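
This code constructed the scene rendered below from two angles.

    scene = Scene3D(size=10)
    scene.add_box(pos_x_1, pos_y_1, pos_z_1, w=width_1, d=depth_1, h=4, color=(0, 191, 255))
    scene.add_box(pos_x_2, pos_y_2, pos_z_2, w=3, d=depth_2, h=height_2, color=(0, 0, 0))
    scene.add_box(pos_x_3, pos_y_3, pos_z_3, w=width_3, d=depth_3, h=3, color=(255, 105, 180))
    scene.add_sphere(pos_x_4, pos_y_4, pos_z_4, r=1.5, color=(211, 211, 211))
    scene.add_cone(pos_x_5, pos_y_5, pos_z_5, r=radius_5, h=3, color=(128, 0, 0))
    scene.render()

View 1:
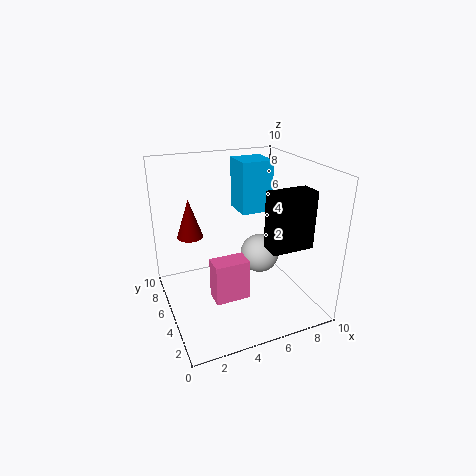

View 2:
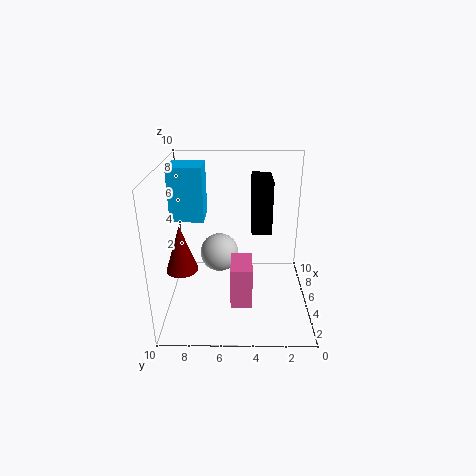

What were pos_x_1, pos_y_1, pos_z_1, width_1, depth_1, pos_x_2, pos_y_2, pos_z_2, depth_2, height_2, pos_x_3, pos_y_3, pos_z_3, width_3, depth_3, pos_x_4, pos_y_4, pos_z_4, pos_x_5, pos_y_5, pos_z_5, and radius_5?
pos_x_1 = 6.5
pos_y_1 = 7.5
pos_z_1 = 5.5
width_1 = 2.5
depth_1 = 2.5
pos_x_2 = 6.5
pos_y_2 = 2.5
pos_z_2 = 4.5
depth_2 = 1.5
height_2 = 4
pos_x_3 = 3
pos_y_3 = 4
pos_z_3 = 0.5
width_3 = 2.5
depth_3 = 1.5
pos_x_4 = 7.5
pos_y_4 = 6.5
pos_z_4 = 2.5
pos_x_5 = 2.5
pos_y_5 = 8.5
pos_z_5 = 4
radius_5 = 1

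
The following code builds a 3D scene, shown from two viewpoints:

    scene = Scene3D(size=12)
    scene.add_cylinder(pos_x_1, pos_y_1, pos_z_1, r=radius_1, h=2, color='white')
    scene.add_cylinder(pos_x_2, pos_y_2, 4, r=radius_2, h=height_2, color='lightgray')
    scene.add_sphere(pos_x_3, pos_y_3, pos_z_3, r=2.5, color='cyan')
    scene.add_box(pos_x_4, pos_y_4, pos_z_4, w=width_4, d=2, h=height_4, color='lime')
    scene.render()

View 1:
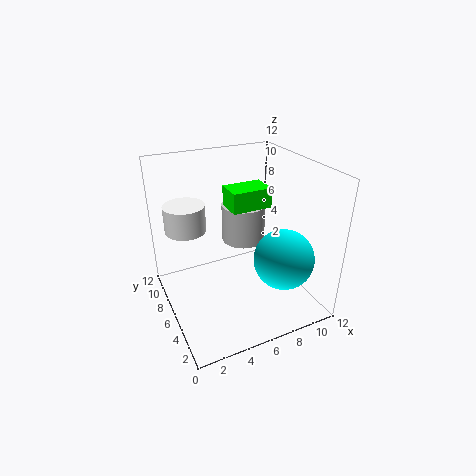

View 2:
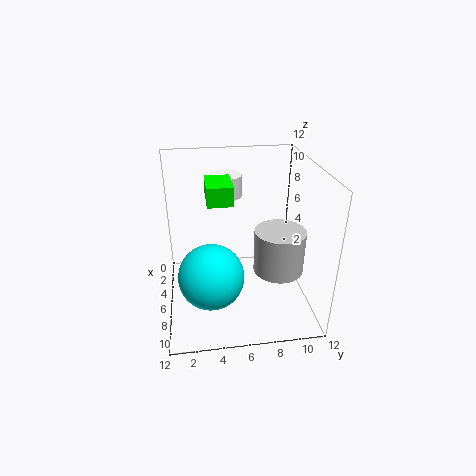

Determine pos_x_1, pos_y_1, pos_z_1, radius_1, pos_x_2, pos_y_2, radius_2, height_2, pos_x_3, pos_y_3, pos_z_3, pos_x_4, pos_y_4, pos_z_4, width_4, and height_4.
pos_x_1 = 1.5, pos_y_1 = 5.5, pos_z_1 = 8, radius_1 = 1.5, pos_x_2 = 8, pos_y_2 = 9, radius_2 = 2, height_2 = 3.5, pos_x_3 = 9, pos_y_3 = 3.5, pos_z_3 = 4.5, pos_x_4 = 4.5, pos_y_4 = 3.5, pos_z_4 = 9.5, width_4 = 3, height_4 = 1.5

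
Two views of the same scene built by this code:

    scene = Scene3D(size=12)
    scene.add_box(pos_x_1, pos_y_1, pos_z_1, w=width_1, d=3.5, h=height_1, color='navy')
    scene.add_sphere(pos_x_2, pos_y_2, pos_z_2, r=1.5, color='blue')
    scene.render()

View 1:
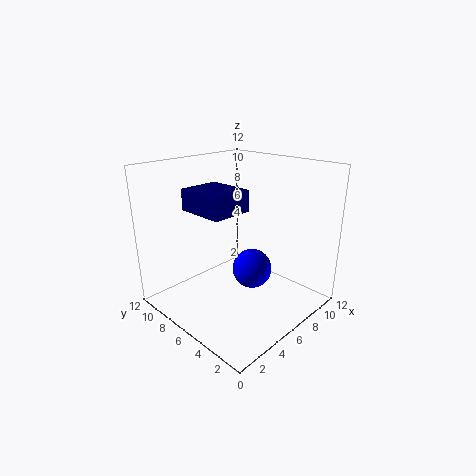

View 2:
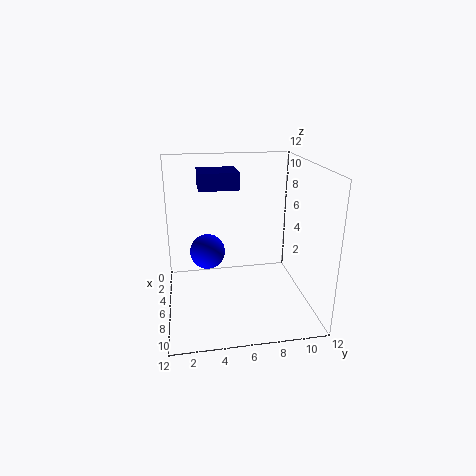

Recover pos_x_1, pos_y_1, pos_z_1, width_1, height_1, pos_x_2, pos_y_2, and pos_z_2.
pos_x_1 = 1; pos_y_1 = 3; pos_z_1 = 9.5; width_1 = 3; height_1 = 1.5; pos_x_2 = 5; pos_y_2 = 3.5; pos_z_2 = 4.5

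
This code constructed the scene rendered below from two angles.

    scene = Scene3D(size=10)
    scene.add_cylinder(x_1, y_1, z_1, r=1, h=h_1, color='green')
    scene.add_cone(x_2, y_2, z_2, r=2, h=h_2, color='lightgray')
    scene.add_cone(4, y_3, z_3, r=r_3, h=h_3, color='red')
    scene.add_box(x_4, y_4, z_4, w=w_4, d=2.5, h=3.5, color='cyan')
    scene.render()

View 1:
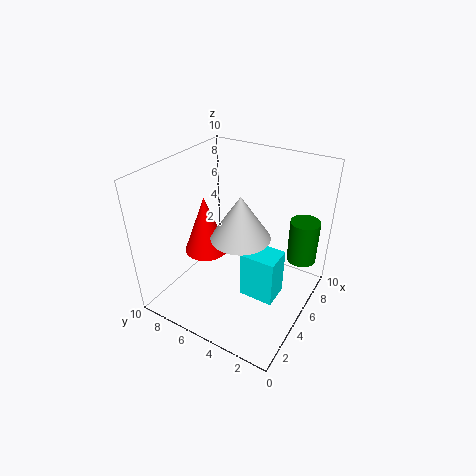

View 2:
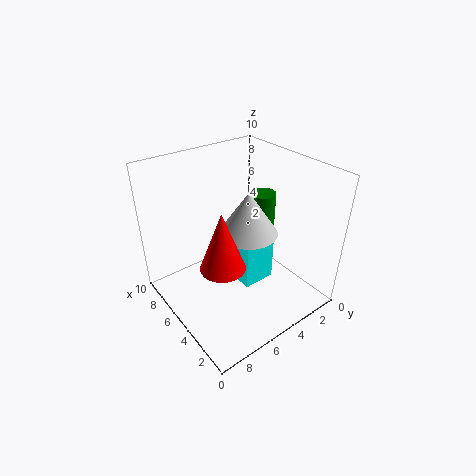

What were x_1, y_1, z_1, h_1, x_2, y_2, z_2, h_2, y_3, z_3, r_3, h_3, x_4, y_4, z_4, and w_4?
x_1 = 7, y_1 = 1, z_1 = 3.5, h_1 = 3, x_2 = 4.5, y_2 = 4.5, z_2 = 5.5, h_2 = 3, y_3 = 7, z_3 = 4, r_3 = 1.5, h_3 = 4, x_4 = 4.5, y_4 = 2, z_4 = 0.5, w_4 = 2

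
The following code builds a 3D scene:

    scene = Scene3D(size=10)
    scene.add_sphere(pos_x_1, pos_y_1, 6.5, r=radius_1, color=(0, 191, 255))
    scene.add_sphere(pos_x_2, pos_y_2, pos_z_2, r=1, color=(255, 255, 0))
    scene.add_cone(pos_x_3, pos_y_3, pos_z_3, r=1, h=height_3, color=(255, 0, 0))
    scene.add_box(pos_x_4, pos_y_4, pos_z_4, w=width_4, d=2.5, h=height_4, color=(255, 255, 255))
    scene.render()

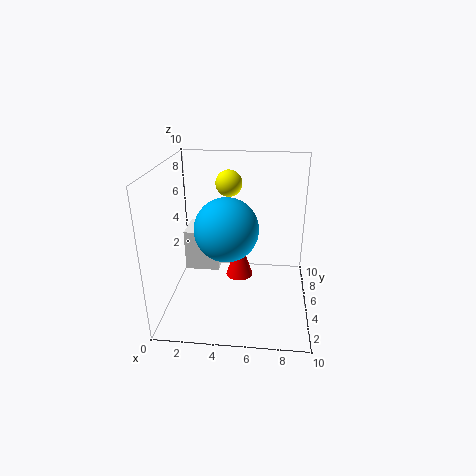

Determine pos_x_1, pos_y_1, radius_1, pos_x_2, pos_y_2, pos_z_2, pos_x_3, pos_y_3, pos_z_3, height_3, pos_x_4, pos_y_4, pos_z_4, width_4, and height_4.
pos_x_1 = 4.5
pos_y_1 = 3
radius_1 = 2
pos_x_2 = 4
pos_y_2 = 8
pos_z_2 = 8
pos_x_3 = 5
pos_y_3 = 6
pos_z_3 = 1.5
height_3 = 3
pos_x_4 = 1
pos_y_4 = 5.5
pos_z_4 = 2
width_4 = 2.5
height_4 = 3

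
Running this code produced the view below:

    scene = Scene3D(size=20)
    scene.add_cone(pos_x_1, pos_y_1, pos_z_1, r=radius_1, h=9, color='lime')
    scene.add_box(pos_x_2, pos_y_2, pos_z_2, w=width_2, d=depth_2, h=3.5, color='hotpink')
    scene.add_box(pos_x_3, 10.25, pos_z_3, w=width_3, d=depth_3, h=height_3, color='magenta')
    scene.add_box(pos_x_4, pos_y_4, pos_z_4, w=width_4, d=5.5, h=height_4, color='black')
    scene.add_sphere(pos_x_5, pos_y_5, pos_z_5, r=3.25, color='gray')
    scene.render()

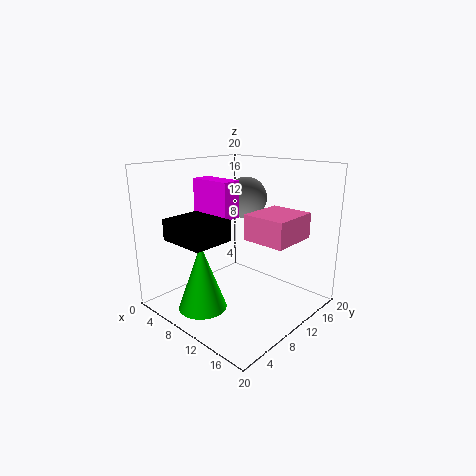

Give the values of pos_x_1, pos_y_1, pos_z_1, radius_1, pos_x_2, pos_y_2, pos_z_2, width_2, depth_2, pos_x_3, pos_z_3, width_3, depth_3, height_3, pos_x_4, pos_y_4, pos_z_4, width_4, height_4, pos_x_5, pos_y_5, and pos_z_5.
pos_x_1 = 8.75
pos_y_1 = 4.25
pos_z_1 = 1.25
radius_1 = 3.25
pos_x_2 = 11.5
pos_y_2 = 9.5
pos_z_2 = 10.25
width_2 = 6
depth_2 = 6.75
pos_x_3 = 0.5
pos_z_3 = 11.75
width_3 = 6.75
depth_3 = 3
height_3 = 5.5
pos_x_4 = 5.5
pos_y_4 = 1
pos_z_4 = 11
width_4 = 6.5
height_4 = 2.75
pos_x_5 = 5.75
pos_y_5 = 16.5
pos_z_5 = 14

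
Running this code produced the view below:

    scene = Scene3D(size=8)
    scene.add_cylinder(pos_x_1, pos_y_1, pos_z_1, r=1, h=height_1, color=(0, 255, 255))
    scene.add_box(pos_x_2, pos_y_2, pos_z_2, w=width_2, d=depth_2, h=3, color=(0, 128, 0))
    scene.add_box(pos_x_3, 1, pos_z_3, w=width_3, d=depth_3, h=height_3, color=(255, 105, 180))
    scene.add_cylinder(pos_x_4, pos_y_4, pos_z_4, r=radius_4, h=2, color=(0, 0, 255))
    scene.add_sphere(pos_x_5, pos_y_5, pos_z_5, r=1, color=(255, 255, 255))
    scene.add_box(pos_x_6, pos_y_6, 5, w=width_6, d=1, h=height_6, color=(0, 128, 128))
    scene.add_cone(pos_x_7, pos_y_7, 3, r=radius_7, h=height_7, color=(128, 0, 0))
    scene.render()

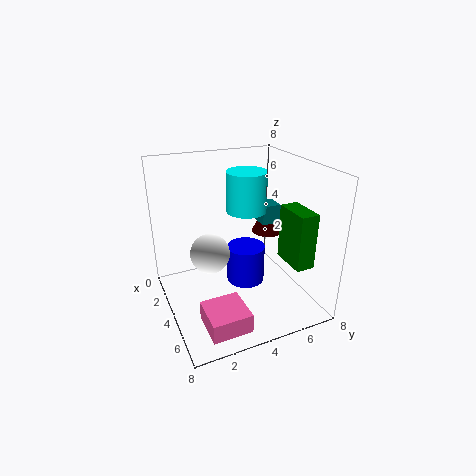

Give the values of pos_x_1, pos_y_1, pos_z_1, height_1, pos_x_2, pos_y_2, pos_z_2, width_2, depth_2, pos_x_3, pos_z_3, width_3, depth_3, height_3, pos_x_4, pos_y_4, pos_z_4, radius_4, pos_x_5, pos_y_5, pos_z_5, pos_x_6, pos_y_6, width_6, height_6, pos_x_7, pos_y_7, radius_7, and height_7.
pos_x_1 = 5, pos_y_1 = 4, pos_z_1 = 6, height_1 = 2, pos_x_2 = 5, pos_y_2 = 6, pos_z_2 = 3, width_2 = 2, depth_2 = 1, pos_x_3 = 6, pos_z_3 = 1, width_3 = 2, depth_3 = 2, height_3 = 1, pos_x_4 = 5, pos_y_4 = 4, pos_z_4 = 2, radius_4 = 1, pos_x_5 = 5, pos_y_5 = 2, pos_z_5 = 4, pos_x_6 = 4, pos_y_6 = 5, width_6 = 1, height_6 = 1, pos_x_7 = 2, pos_y_7 = 7, radius_7 = 1, height_7 = 2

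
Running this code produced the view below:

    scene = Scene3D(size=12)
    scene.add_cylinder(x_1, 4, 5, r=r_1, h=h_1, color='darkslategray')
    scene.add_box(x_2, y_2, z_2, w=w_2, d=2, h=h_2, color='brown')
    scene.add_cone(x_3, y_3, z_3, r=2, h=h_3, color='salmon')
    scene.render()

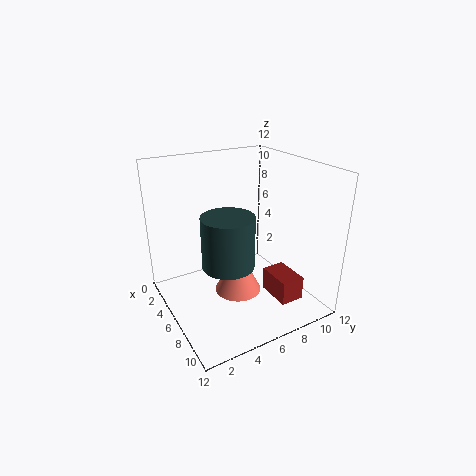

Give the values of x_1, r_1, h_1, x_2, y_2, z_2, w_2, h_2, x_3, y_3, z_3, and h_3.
x_1 = 8, r_1 = 2, h_1 = 4, x_2 = 7, y_2 = 8, z_2 = 1, w_2 = 3, h_2 = 2, x_3 = 6, y_3 = 6, z_3 = 1, h_3 = 4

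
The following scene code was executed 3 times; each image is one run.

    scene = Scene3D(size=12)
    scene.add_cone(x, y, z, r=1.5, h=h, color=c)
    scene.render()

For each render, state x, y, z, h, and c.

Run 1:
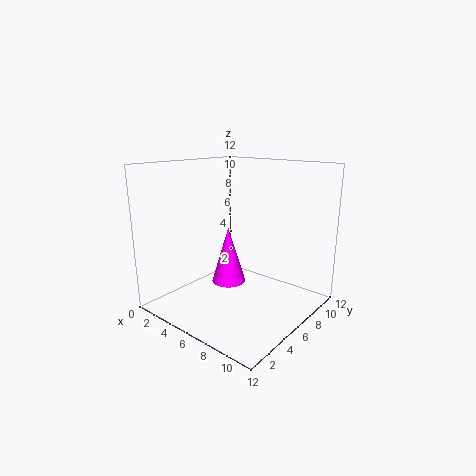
x = 4.5; y = 6.5; z = 1.5; h = 5; c = 'magenta'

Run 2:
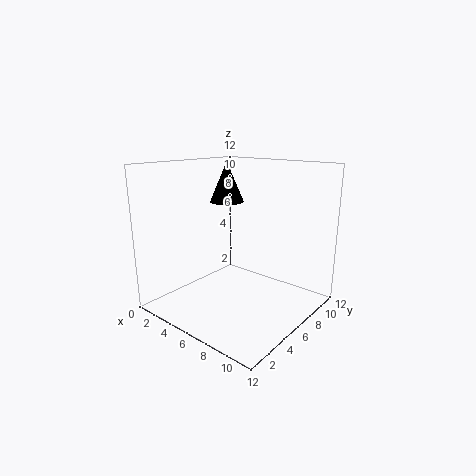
x = 3.5; y = 7.5; z = 8.5; h = 3.5; c = 'black'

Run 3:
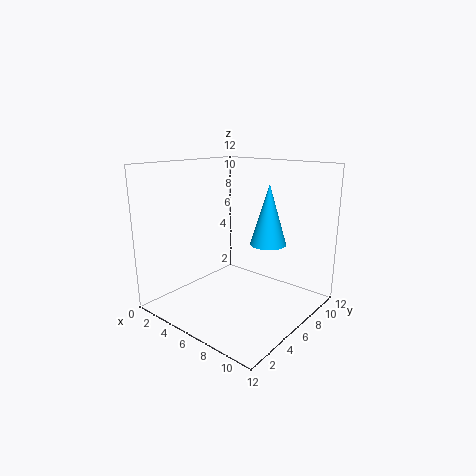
x = 8; y = 7.5; z = 5.5; h = 5; c = 'deepskyblue'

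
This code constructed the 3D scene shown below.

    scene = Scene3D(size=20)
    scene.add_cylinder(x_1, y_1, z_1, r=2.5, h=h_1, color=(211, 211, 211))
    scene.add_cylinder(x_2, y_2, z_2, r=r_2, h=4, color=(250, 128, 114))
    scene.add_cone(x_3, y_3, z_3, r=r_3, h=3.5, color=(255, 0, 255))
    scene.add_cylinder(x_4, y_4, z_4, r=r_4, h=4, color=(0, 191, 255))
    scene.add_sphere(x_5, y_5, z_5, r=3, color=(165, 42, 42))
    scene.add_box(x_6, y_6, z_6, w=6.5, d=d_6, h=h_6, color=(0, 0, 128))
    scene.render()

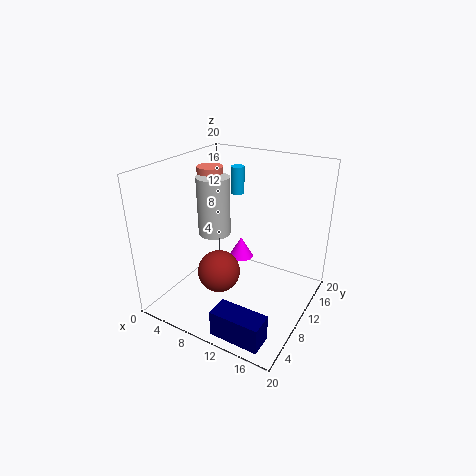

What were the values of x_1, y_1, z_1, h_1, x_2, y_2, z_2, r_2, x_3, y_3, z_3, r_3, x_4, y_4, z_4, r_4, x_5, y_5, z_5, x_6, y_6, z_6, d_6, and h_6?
x_1 = 4
y_1 = 13
z_1 = 8
h_1 = 9
x_2 = 2.5
y_2 = 14.5
z_2 = 14
r_2 = 2
x_3 = 6.5
y_3 = 17
z_3 = 2.5
r_3 = 2
x_4 = 7
y_4 = 15
z_4 = 14.5
r_4 = 1
x_5 = 8
y_5 = 8
z_5 = 5
x_6 = 11.5
y_6 = 0.5
z_6 = 1
d_6 = 3
h_6 = 3.5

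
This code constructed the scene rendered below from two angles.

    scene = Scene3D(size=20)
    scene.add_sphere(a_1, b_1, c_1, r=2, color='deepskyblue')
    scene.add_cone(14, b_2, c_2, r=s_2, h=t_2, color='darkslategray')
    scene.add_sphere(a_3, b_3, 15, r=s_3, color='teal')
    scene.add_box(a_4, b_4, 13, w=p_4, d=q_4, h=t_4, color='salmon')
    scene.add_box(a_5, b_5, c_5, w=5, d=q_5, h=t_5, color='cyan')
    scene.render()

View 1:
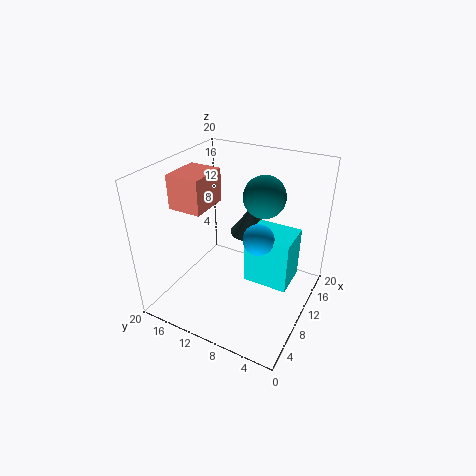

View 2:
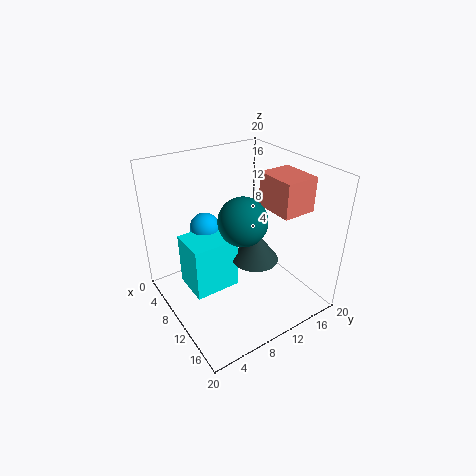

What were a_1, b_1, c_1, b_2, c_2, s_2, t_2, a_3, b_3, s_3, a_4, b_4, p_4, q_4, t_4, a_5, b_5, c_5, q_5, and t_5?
a_1 = 8, b_1 = 6, c_1 = 12, b_2 = 10, c_2 = 9, s_2 = 3, t_2 = 4, a_3 = 14, b_3 = 8, s_3 = 3, a_4 = 8, b_4 = 15, p_4 = 6, q_4 = 5, t_4 = 5, a_5 = 8, b_5 = 2, c_5 = 5, q_5 = 6, t_5 = 7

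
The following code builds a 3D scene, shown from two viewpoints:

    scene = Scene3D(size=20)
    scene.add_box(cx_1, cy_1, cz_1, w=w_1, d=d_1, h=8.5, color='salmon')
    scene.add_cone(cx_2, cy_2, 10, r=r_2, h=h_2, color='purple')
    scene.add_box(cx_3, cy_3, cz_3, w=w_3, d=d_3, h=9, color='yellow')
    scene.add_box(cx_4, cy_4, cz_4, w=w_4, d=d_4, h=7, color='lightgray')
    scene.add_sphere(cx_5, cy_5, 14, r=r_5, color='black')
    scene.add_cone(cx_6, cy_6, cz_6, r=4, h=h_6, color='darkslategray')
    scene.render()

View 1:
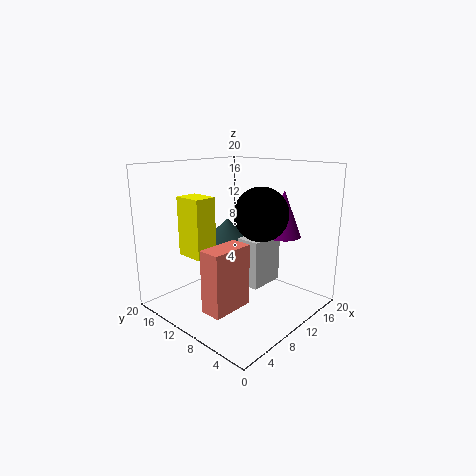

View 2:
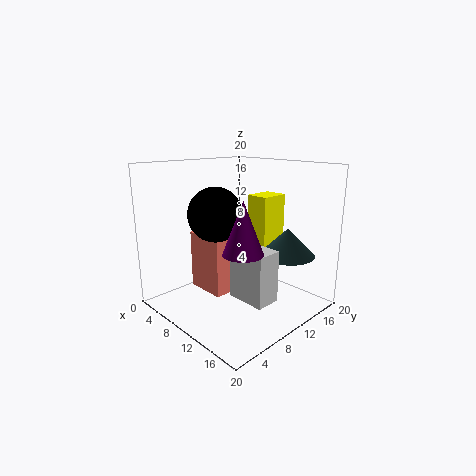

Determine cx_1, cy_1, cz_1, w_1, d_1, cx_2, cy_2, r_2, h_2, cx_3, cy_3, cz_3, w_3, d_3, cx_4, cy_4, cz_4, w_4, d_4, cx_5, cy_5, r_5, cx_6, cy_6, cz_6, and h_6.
cx_1 = 3; cy_1 = 7; cz_1 = 1.5; w_1 = 6; d_1 = 3; cx_2 = 15; cy_2 = 6; r_2 = 2.5; h_2 = 6.5; cx_3 = 7; cy_3 = 15; cz_3 = 6; w_3 = 3.5; d_3 = 4.5; cx_4 = 11; cy_4 = 7.5; cz_4 = 2.5; w_4 = 5.5; d_4 = 3.5; cx_5 = 10; cy_5 = 6; r_5 = 3.5; cx_6 = 14; cy_6 = 16; cz_6 = 7; h_6 = 4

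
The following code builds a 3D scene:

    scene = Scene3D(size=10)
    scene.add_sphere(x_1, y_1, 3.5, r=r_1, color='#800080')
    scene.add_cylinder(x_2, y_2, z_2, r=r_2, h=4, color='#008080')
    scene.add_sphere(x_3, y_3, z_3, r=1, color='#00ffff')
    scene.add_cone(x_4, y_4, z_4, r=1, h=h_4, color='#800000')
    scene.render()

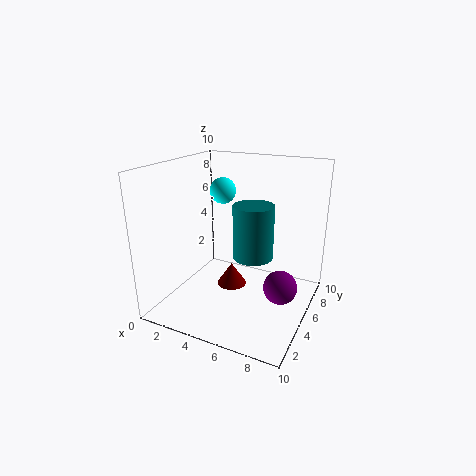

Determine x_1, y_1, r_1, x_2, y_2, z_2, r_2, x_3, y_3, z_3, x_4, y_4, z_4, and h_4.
x_1 = 9; y_1 = 2.5; r_1 = 1; x_2 = 5.5; y_2 = 6.5; z_2 = 3; r_2 = 1.5; x_3 = 2.5; y_3 = 7.5; z_3 = 7.5; x_4 = 5; y_4 = 4; z_4 = 2; h_4 = 1.5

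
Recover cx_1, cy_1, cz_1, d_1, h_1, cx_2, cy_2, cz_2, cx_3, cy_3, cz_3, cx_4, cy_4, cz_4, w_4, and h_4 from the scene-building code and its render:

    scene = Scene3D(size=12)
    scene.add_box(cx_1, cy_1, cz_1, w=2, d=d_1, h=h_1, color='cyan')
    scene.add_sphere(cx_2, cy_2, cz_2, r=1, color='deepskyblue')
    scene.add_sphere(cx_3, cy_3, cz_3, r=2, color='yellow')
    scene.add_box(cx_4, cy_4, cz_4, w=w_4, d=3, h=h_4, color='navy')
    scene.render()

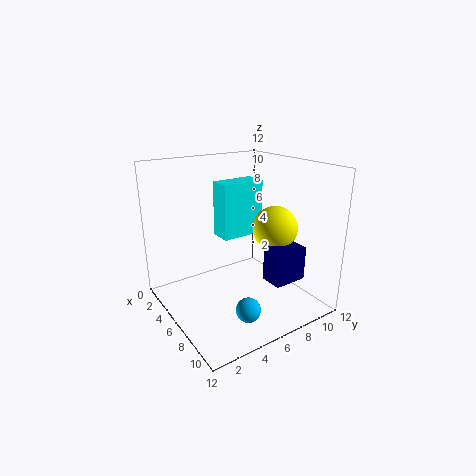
cx_1 = 2, cy_1 = 6, cz_1 = 5, d_1 = 4, h_1 = 5, cx_2 = 9, cy_2 = 5, cz_2 = 1, cx_3 = 6, cy_3 = 10, cz_3 = 6, cx_4 = 7, cy_4 = 8, cz_4 = 2, w_4 = 2, h_4 = 3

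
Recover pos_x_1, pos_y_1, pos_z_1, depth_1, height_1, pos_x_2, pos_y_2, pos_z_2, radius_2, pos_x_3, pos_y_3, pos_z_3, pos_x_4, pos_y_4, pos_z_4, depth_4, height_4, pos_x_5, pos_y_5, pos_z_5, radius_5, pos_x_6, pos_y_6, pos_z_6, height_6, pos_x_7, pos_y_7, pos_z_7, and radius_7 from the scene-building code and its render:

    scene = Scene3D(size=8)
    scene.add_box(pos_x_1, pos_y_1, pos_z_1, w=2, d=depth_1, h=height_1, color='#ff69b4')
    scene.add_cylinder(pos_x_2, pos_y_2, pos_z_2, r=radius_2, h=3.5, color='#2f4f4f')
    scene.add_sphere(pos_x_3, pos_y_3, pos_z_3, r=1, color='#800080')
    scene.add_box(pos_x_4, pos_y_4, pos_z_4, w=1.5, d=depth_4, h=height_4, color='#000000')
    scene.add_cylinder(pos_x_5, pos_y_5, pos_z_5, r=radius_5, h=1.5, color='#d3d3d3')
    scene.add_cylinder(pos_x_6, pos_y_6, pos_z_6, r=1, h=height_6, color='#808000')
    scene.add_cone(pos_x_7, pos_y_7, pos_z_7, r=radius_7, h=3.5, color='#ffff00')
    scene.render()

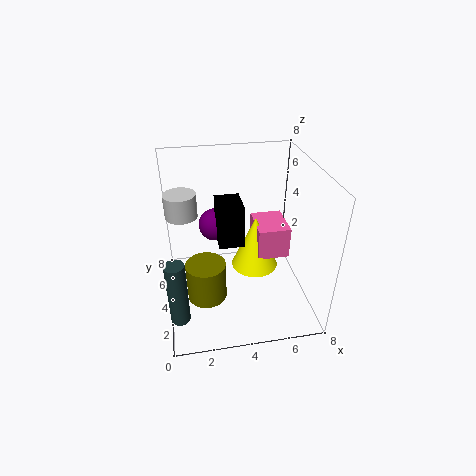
pos_x_1 = 5.5
pos_y_1 = 5
pos_z_1 = 1.5
depth_1 = 2.5
height_1 = 2
pos_x_2 = 0.5
pos_y_2 = 1.5
pos_z_2 = 1
radius_2 = 0.5
pos_x_3 = 3
pos_y_3 = 6.5
pos_z_3 = 3.5
pos_x_4 = 3
pos_y_4 = 4.5
pos_z_4 = 3
depth_4 = 2
height_4 = 2.5
pos_x_5 = 1
pos_y_5 = 7
pos_z_5 = 4
radius_5 = 1
pos_x_6 = 2
pos_y_6 = 2
pos_z_6 = 2
height_6 = 2
pos_x_7 = 5.5
pos_y_7 = 6
pos_z_7 = 0.5
radius_7 = 1.5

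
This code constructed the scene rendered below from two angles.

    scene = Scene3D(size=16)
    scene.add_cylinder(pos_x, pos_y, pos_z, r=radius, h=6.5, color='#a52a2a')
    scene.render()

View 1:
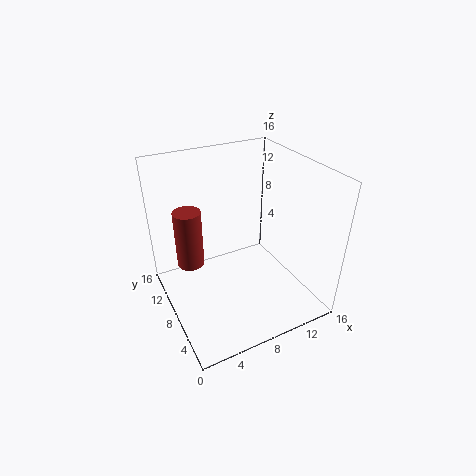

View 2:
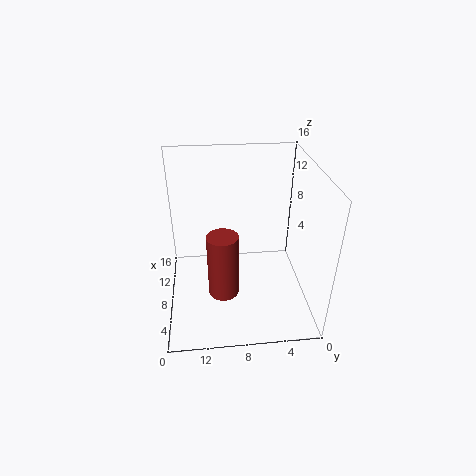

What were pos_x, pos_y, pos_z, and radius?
pos_x = 3, pos_y = 10, pos_z = 5, radius = 1.5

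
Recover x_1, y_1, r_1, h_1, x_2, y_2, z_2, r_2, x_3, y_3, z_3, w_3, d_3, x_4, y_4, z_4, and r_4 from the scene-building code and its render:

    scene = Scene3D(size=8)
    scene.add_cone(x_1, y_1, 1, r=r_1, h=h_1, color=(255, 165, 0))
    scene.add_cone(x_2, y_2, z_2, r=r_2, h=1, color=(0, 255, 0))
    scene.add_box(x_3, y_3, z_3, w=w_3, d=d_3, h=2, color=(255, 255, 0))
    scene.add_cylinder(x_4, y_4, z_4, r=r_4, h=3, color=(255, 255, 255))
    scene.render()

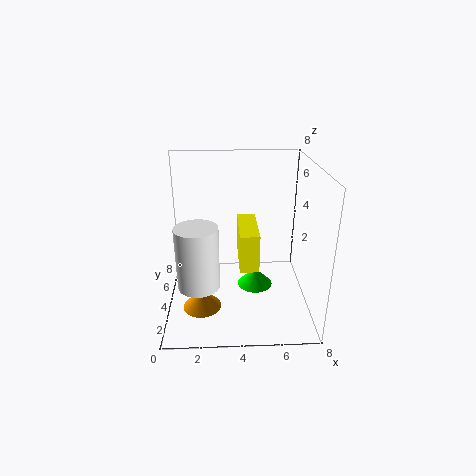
x_1 = 2, y_1 = 2, r_1 = 1, h_1 = 1, x_2 = 5, y_2 = 4, z_2 = 1, r_2 = 1, x_3 = 4, y_3 = 2, z_3 = 3, w_3 = 1, d_3 = 3, x_4 = 2, y_4 = 1, z_4 = 3, r_4 = 1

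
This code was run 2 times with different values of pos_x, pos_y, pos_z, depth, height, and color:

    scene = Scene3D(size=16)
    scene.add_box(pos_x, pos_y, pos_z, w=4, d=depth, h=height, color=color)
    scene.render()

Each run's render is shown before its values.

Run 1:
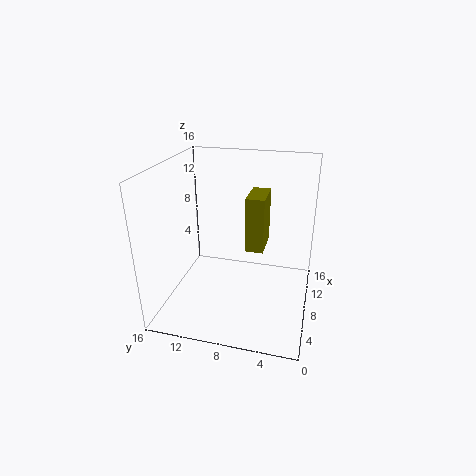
pos_x = 7, pos_y = 5, pos_z = 7, depth = 2, height = 6, color = 'olive'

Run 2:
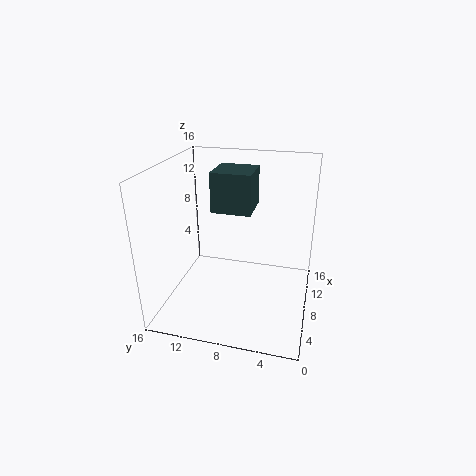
pos_x = 5, pos_y = 6, pos_z = 12, depth = 4, height = 4, color = 'darkslategray'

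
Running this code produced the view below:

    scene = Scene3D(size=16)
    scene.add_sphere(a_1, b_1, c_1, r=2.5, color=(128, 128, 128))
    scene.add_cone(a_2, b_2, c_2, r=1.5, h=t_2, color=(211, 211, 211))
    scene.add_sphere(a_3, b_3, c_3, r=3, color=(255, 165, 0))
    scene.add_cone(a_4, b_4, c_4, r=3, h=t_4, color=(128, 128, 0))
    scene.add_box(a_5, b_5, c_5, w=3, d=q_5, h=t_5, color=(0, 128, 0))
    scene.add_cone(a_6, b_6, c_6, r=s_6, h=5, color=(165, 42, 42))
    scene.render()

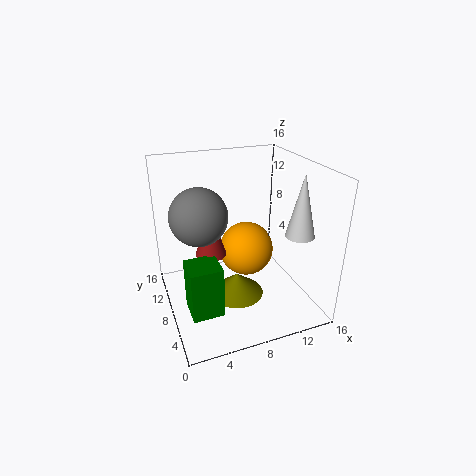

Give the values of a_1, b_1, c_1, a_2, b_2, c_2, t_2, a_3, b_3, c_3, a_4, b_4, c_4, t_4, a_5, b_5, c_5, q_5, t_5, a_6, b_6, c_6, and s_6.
a_1 = 2.5, b_1 = 3, c_1 = 13.5, a_2 = 13, b_2 = 3.5, c_2 = 9.5, t_2 = 6.5, a_3 = 9, b_3 = 8, c_3 = 6.5, a_4 = 7.5, b_4 = 7, c_4 = 1.5, t_4 = 2.5, a_5 = 1, b_5 = 1, c_5 = 4, q_5 = 3, t_5 = 5, a_6 = 4, b_6 = 5, c_6 = 8.5, s_6 = 1.5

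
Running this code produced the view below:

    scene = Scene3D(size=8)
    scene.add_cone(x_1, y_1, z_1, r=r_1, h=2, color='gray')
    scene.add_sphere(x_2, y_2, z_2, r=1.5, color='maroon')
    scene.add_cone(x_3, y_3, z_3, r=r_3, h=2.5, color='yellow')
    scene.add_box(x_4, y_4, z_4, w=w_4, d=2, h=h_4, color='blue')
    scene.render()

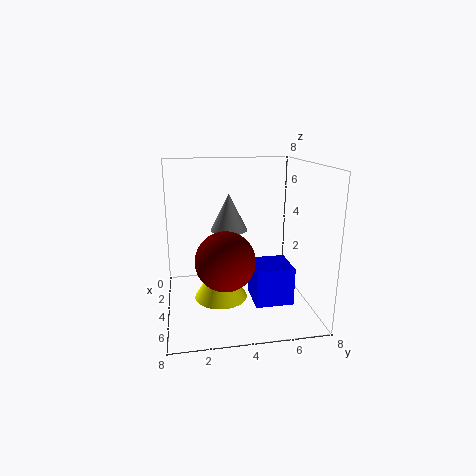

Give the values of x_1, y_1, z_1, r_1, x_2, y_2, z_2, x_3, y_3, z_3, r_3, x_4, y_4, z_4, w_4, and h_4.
x_1 = 4
y_1 = 3.5
z_1 = 4.5
r_1 = 1
x_2 = 6
y_2 = 3
z_2 = 3.5
x_3 = 4
y_3 = 3
z_3 = 0.5
r_3 = 1.5
x_4 = 4.5
y_4 = 4.5
z_4 = 1
w_4 = 2
h_4 = 2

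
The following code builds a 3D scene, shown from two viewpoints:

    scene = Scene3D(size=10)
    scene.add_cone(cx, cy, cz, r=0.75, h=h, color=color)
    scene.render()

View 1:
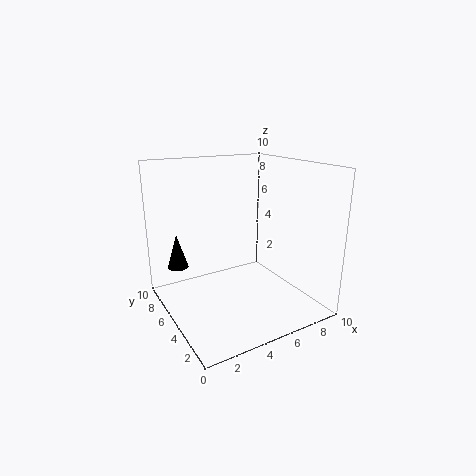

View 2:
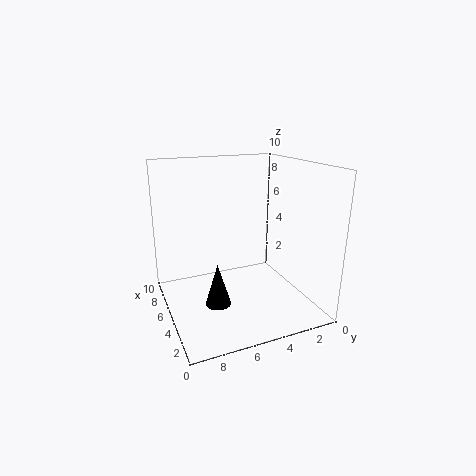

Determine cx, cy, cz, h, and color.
cx = 1.5, cy = 7.75, cz = 2.5, h = 2.5, color = 'black'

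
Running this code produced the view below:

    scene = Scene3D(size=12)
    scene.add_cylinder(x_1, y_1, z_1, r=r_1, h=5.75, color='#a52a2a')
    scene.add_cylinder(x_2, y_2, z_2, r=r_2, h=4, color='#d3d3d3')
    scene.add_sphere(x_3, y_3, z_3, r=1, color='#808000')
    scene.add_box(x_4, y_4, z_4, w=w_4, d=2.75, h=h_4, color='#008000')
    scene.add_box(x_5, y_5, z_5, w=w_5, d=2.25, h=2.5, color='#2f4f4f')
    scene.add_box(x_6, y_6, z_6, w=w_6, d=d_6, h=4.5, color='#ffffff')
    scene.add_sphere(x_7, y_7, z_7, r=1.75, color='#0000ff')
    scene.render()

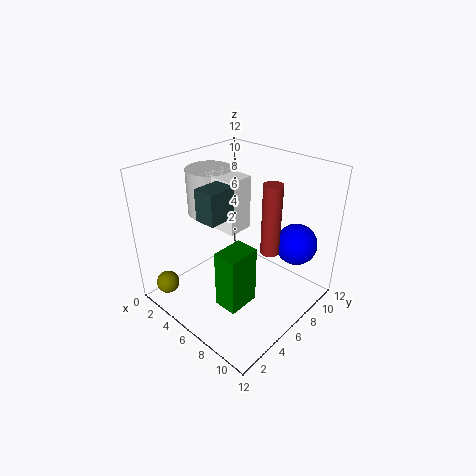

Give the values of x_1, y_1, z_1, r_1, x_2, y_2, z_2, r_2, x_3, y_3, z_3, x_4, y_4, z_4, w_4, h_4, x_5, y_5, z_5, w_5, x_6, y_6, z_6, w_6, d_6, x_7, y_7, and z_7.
x_1 = 8.75, y_1 = 6.75, z_1 = 5.5, r_1 = 0.75, x_2 = 2.25, y_2 = 6.5, z_2 = 7, r_2 = 2, x_3 = 1.25, y_3 = 1.75, z_3 = 1.25, x_4 = 6.25, y_4 = 3, z_4 = 1, w_4 = 2, h_4 = 5, x_5 = 4.75, y_5 = 2.75, z_5 = 8.5, w_5 = 1.75, x_6 = 2.75, y_6 = 5.25, z_6 = 6.5, w_6 = 3.25, d_6 = 2.25, x_7 = 9.5, y_7 = 9.5, z_7 = 5.25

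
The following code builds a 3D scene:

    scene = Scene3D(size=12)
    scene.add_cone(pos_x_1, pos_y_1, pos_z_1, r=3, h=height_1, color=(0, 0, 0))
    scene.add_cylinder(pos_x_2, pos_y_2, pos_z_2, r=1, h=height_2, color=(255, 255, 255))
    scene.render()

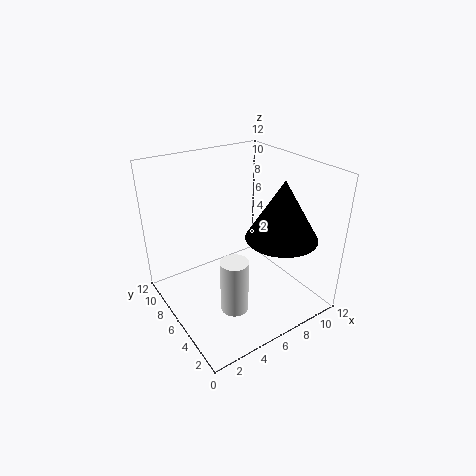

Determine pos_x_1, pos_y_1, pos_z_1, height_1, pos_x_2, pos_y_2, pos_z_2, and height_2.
pos_x_1 = 9; pos_y_1 = 4; pos_z_1 = 6; height_1 = 5; pos_x_2 = 3; pos_y_2 = 2; pos_z_2 = 3; height_2 = 4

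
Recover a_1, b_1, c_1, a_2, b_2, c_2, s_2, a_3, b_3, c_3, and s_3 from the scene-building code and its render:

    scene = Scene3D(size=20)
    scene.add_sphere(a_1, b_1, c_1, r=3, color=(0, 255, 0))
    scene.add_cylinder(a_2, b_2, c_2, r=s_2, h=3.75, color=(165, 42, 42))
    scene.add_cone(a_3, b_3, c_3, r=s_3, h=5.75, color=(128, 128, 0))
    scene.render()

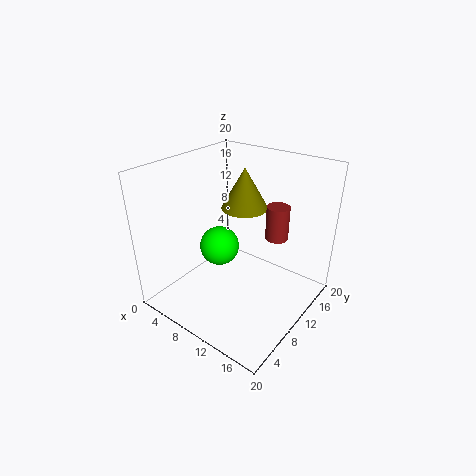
a_1 = 5.25, b_1 = 11.5, c_1 = 6.25, a_2 = 18, b_2 = 6.5, c_2 = 14.5, s_2 = 1.25, a_3 = 9.25, b_3 = 12.5, c_3 = 13.5, s_3 = 3.25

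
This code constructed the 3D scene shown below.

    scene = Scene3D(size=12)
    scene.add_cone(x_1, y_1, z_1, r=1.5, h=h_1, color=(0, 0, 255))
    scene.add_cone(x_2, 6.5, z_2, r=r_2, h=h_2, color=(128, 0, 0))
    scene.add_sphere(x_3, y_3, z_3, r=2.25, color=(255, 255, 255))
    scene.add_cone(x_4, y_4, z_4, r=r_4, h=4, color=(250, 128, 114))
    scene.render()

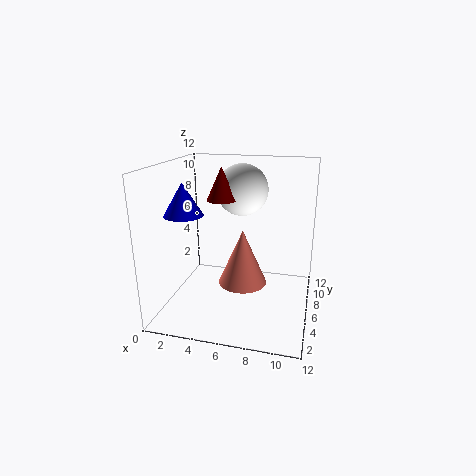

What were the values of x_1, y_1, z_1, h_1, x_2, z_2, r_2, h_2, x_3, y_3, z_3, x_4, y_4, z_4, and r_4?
x_1 = 2.5, y_1 = 3.25, z_1 = 8.5, h_1 = 2.5, x_2 = 4.5, z_2 = 9, r_2 = 1.25, h_2 = 2.75, x_3 = 5.75, y_3 = 8.5, z_3 = 9.5, x_4 = 7.25, y_4 = 2.5, z_4 = 4, r_4 = 1.75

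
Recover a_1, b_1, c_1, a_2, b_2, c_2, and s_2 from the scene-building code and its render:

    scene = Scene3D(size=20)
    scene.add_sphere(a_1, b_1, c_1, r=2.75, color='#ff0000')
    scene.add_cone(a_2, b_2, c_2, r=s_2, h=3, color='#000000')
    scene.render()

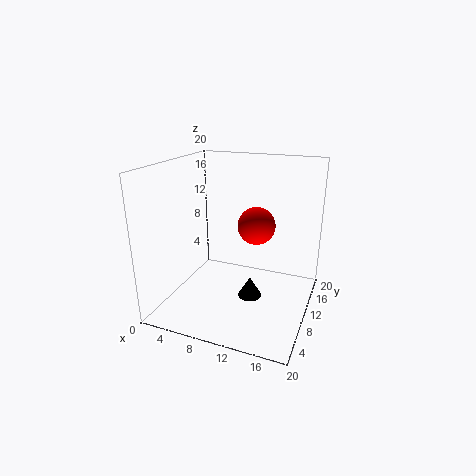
a_1 = 11.5
b_1 = 13.5
c_1 = 10.75
a_2 = 11.5
b_2 = 11
c_2 = 0.5
s_2 = 1.75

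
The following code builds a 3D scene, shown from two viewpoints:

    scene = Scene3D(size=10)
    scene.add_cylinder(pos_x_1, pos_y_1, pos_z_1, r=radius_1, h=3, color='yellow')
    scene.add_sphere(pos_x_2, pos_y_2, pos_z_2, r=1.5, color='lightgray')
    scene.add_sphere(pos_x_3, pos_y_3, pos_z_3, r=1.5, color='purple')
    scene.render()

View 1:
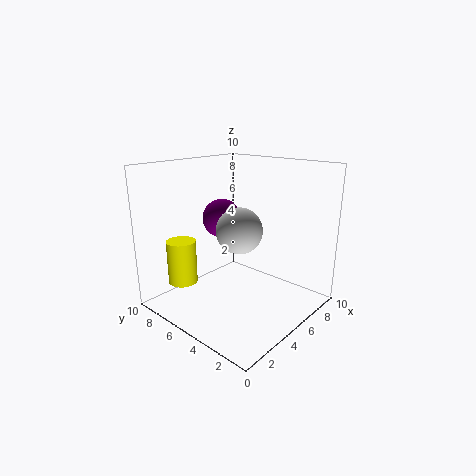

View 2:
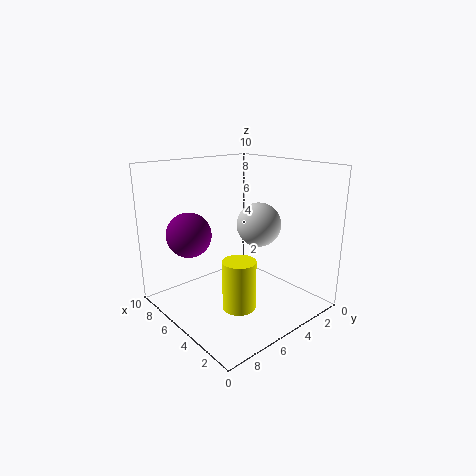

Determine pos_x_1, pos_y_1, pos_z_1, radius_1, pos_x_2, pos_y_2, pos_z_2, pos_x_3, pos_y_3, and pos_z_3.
pos_x_1 = 2; pos_y_1 = 7.5; pos_z_1 = 2; radius_1 = 1; pos_x_2 = 4; pos_y_2 = 4; pos_z_2 = 6; pos_x_3 = 6.5; pos_y_3 = 8; pos_z_3 = 5.5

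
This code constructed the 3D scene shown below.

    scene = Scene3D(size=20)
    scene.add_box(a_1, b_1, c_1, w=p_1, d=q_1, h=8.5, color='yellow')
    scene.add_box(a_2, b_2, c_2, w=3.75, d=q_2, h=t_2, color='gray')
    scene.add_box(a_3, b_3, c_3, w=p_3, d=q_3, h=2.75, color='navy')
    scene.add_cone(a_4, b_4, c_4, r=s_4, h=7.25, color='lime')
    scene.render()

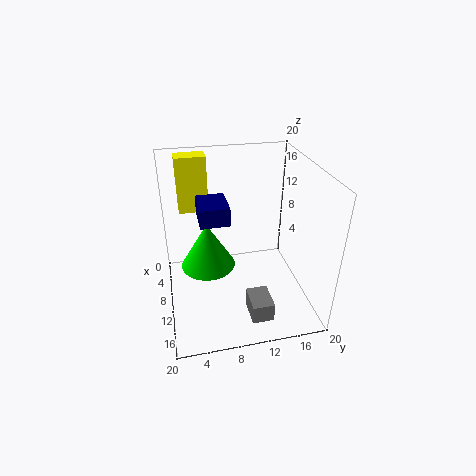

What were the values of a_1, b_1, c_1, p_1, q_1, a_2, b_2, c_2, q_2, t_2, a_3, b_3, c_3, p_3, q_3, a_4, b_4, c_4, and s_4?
a_1 = 0.25; b_1 = 2.5; c_1 = 11; p_1 = 2.75; q_1 = 4.5; a_2 = 15.75; b_2 = 9.75; c_2 = 3.25; q_2 = 2.75; t_2 = 2.5; a_3 = 3.5; b_3 = 5; c_3 = 11.25; p_3 = 5.25; q_3 = 4.25; a_4 = 5; b_4 = 6.25; c_4 = 2.5; s_4 = 4.25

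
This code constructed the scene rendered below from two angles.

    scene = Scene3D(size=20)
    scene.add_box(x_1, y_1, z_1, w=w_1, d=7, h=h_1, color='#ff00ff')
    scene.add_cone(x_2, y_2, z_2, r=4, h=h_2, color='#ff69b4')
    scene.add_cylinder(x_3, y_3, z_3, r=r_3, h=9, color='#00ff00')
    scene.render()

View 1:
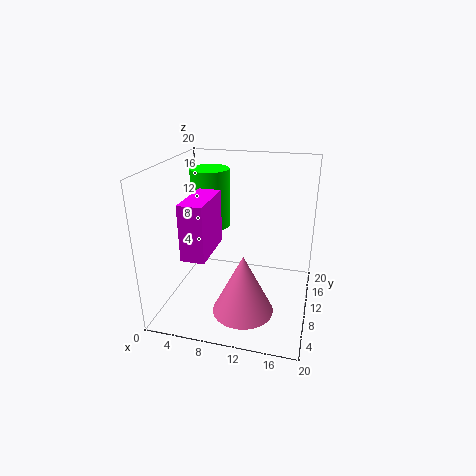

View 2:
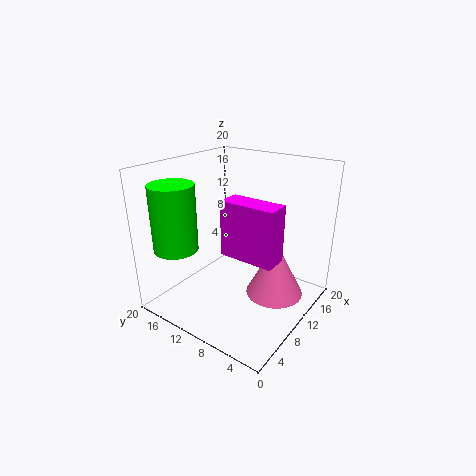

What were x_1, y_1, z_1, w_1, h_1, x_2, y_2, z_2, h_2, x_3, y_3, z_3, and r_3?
x_1 = 5, y_1 = 2, z_1 = 10, w_1 = 3, h_1 = 7, x_2 = 12, y_2 = 5, z_2 = 2, h_2 = 8, x_3 = 4, y_3 = 16, z_3 = 9, r_3 = 3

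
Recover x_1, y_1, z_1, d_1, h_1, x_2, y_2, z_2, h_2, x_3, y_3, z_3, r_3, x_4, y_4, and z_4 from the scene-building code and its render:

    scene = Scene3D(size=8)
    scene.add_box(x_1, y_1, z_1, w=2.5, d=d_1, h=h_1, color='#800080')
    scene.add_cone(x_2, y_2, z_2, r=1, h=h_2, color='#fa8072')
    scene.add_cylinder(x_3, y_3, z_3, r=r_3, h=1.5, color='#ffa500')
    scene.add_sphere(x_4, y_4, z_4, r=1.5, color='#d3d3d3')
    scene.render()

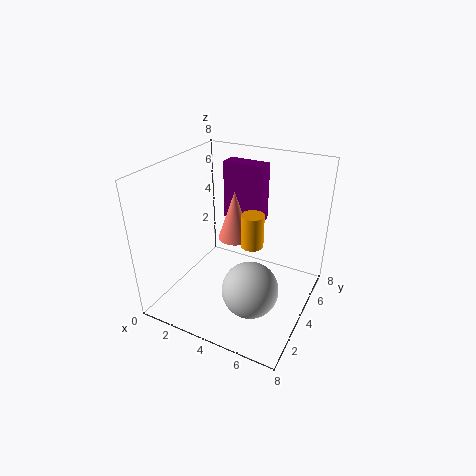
x_1 = 2; y_1 = 6; z_1 = 4; d_1 = 1; h_1 = 3.5; x_2 = 3; y_2 = 5.5; z_2 = 3; h_2 = 3; x_3 = 6; y_3 = 1.5; z_3 = 5.5; r_3 = 0.5; x_4 = 5.5; y_4 = 2.5; z_4 = 2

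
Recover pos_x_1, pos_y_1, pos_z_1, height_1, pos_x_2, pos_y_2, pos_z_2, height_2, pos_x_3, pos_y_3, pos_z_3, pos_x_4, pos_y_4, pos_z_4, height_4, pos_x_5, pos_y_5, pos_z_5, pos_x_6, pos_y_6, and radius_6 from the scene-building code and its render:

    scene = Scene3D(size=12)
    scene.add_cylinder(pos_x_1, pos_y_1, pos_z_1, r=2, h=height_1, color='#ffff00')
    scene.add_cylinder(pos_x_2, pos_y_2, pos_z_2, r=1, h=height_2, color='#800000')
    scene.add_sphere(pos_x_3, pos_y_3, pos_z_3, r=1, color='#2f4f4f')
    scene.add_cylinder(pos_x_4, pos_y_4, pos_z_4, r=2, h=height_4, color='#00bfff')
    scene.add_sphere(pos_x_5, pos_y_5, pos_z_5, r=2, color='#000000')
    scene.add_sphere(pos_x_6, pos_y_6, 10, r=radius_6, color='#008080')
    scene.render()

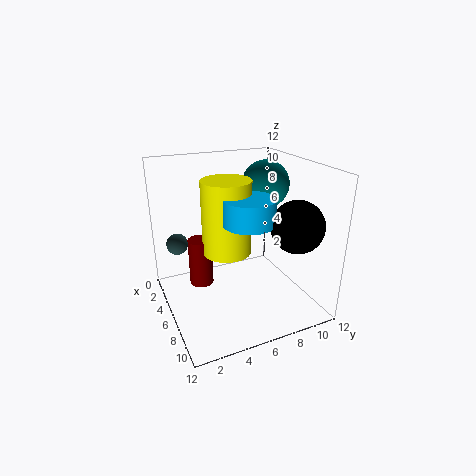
pos_x_1 = 6; pos_y_1 = 5; pos_z_1 = 5; height_1 = 6; pos_x_2 = 5; pos_y_2 = 3; pos_z_2 = 2; height_2 = 4; pos_x_3 = 1; pos_y_3 = 2; pos_z_3 = 4; pos_x_4 = 8; pos_y_4 = 6; pos_z_4 = 8; height_4 = 2; pos_x_5 = 10; pos_y_5 = 9; pos_z_5 = 8; pos_x_6 = 5; pos_y_6 = 9; radius_6 = 2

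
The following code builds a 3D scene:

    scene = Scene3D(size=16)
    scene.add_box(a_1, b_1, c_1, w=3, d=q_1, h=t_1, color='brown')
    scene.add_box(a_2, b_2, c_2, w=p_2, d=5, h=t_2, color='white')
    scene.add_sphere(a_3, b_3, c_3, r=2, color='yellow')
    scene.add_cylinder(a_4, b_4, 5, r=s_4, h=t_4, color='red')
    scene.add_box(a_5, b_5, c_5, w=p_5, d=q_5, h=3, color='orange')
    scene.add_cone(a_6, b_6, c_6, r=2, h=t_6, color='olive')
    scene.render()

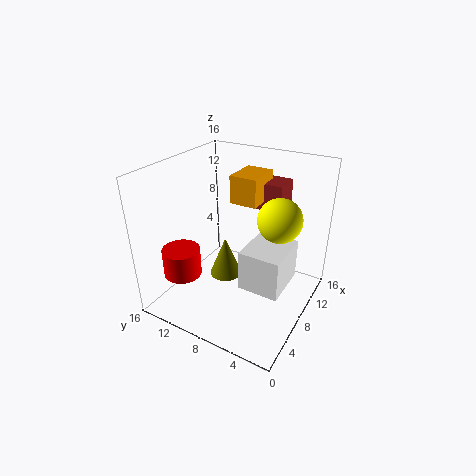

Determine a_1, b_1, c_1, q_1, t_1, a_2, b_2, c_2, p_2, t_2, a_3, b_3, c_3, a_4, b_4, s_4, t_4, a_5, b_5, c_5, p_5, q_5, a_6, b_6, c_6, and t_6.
a_1 = 10
b_1 = 4
c_1 = 11
q_1 = 3
t_1 = 3
a_2 = 8
b_2 = 3
c_2 = 1
p_2 = 6
t_2 = 5
a_3 = 5
b_3 = 2
c_3 = 13
a_4 = 3
b_4 = 12
s_4 = 2
t_4 = 3
a_5 = 8
b_5 = 6
c_5 = 12
p_5 = 4
q_5 = 3
a_6 = 10
b_6 = 11
c_6 = 1
t_6 = 5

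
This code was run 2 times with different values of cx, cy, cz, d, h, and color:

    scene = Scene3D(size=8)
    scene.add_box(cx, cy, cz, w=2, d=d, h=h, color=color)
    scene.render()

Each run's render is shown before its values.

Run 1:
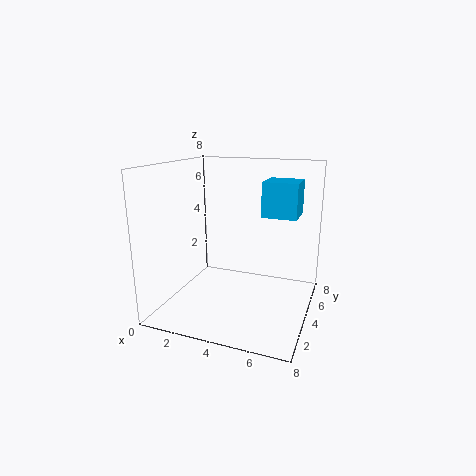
cx = 5
cy = 5
cz = 5
d = 2
h = 2
color = 'deepskyblue'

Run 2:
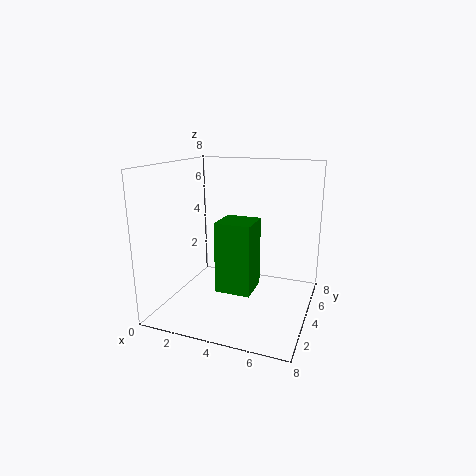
cx = 3
cy = 3
cz = 1
d = 2
h = 4
color = 'green'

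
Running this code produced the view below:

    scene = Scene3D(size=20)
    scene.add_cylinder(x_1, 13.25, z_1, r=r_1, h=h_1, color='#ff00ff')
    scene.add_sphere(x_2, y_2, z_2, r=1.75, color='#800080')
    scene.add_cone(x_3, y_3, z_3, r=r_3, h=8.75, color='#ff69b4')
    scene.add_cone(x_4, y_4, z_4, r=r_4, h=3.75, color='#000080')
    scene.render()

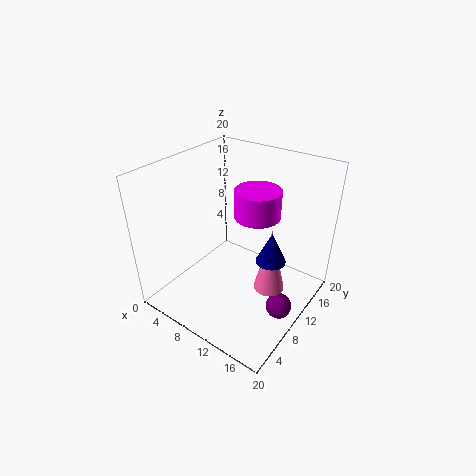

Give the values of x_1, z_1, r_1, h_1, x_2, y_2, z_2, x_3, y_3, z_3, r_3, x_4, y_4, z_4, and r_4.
x_1 = 11, z_1 = 12.25, r_1 = 3.25, h_1 = 4, x_2 = 17.5, y_2 = 9.25, z_2 = 2, x_3 = 16, y_3 = 8.75, z_3 = 5.25, r_3 = 2, x_4 = 17.25, y_4 = 6.5, z_4 = 11.5, r_4 = 1.75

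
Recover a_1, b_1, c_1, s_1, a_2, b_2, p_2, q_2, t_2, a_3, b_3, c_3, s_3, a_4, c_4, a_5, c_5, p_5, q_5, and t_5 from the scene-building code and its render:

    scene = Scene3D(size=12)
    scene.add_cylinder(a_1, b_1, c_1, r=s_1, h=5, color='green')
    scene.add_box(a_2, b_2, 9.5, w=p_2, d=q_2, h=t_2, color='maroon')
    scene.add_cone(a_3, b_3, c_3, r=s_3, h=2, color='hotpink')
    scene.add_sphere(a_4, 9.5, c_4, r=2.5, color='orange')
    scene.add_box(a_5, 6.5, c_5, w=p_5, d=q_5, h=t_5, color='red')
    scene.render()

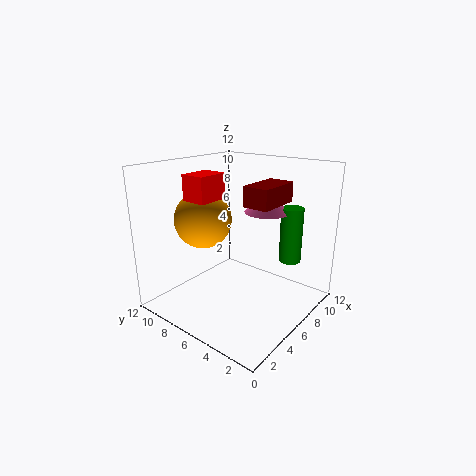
a_1 = 10.5; b_1 = 3.5; c_1 = 3; s_1 = 1; a_2 = 4; b_2 = 2; p_2 = 3.5; q_2 = 2; t_2 = 1.5; a_3 = 9.5; b_3 = 5.5; c_3 = 7.5; s_3 = 2; a_4 = 5.5; c_4 = 7; a_5 = 2.5; c_5 = 9.5; p_5 = 2.5; q_5 = 2; t_5 = 2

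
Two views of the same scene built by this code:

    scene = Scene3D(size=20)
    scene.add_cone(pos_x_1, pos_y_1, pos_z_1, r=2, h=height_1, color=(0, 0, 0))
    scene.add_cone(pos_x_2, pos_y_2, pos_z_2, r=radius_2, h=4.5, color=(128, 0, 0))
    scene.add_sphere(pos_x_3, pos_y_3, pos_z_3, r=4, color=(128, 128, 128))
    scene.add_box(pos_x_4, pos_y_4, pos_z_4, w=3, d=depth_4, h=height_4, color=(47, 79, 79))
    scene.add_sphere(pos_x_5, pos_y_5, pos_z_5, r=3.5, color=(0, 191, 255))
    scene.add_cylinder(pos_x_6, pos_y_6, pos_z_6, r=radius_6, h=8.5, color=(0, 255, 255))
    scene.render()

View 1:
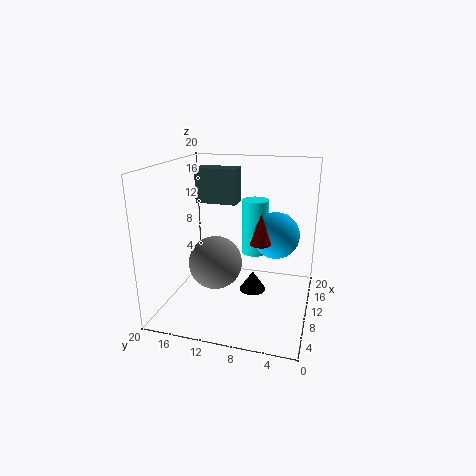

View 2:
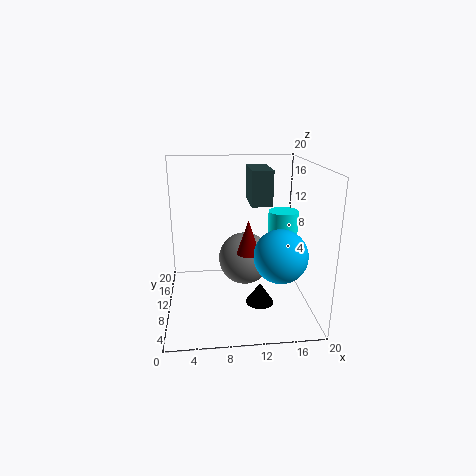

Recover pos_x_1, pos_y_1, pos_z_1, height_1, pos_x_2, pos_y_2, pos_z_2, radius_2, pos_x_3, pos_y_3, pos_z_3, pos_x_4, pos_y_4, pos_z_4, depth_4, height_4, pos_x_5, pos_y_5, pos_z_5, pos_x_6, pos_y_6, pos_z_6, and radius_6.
pos_x_1 = 13; pos_y_1 = 8.5; pos_z_1 = 0.5; height_1 = 3; pos_x_2 = 11; pos_y_2 = 7; pos_z_2 = 9; radius_2 = 1.5; pos_x_3 = 11.5; pos_y_3 = 14; pos_z_3 = 5; pos_x_4 = 12; pos_y_4 = 11; pos_z_4 = 14; depth_4 = 6; height_4 = 5; pos_x_5 = 15; pos_y_5 = 5.5; pos_z_5 = 9; pos_x_6 = 16; pos_y_6 = 9; pos_z_6 = 5.5; radius_6 = 2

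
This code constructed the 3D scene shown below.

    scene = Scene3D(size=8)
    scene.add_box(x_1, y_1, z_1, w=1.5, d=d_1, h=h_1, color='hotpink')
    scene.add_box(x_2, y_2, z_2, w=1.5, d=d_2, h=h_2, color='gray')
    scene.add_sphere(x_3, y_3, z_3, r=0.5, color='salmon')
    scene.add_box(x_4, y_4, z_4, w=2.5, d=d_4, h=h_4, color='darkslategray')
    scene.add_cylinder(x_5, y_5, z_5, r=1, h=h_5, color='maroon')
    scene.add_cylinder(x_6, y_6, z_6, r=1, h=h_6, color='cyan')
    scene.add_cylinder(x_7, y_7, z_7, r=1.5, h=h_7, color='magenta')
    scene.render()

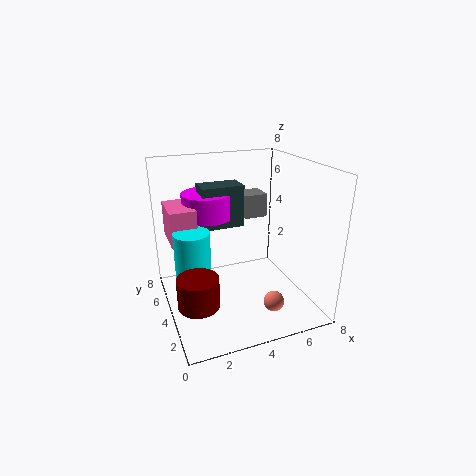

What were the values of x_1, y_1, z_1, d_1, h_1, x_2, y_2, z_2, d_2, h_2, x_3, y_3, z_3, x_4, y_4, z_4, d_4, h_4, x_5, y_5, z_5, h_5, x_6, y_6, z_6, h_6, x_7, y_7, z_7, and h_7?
x_1 = 0.5, y_1 = 5, z_1 = 3.5, d_1 = 2.5, h_1 = 2, x_2 = 5.5, y_2 = 6.5, z_2 = 4, d_2 = 1.5, h_2 = 1.5, x_3 = 4.5, y_3 = 0.5, z_3 = 2, x_4 = 2.5, y_4 = 5.5, z_4 = 4, d_4 = 1.5, h_4 = 2.5, x_5 = 1, y_5 = 1.5, z_5 = 2, h_5 = 1.5, x_6 = 1.5, y_6 = 4.5, z_6 = 1.5, h_6 = 3, x_7 = 3, y_7 = 6.5, z_7 = 4.5, h_7 = 1.5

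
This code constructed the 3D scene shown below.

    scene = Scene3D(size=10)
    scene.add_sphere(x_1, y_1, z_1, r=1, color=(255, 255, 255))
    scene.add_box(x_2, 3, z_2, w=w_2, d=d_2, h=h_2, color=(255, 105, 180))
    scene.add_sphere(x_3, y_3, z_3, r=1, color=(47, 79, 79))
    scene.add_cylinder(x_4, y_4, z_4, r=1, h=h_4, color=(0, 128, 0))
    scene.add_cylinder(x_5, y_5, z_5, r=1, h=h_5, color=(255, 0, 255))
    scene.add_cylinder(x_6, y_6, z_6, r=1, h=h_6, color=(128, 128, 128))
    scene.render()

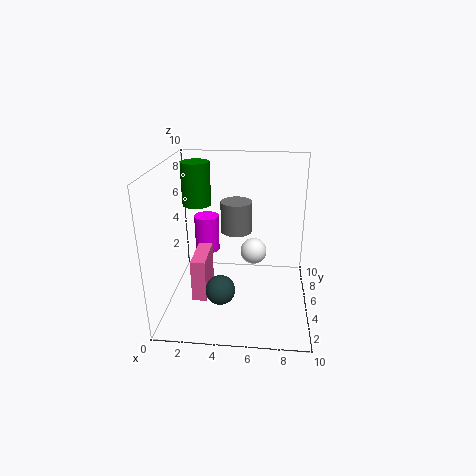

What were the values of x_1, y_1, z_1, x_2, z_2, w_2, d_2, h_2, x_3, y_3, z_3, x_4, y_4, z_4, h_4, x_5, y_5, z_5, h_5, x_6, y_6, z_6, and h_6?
x_1 = 6
y_1 = 7
z_1 = 3
x_2 = 2
z_2 = 1
w_2 = 1
d_2 = 3
h_2 = 3
x_3 = 4
y_3 = 3
z_3 = 2
x_4 = 2
y_4 = 6
z_4 = 7
h_4 = 3
x_5 = 2
y_5 = 9
z_5 = 2
h_5 = 3
x_6 = 5
y_6 = 4
z_6 = 6
h_6 = 2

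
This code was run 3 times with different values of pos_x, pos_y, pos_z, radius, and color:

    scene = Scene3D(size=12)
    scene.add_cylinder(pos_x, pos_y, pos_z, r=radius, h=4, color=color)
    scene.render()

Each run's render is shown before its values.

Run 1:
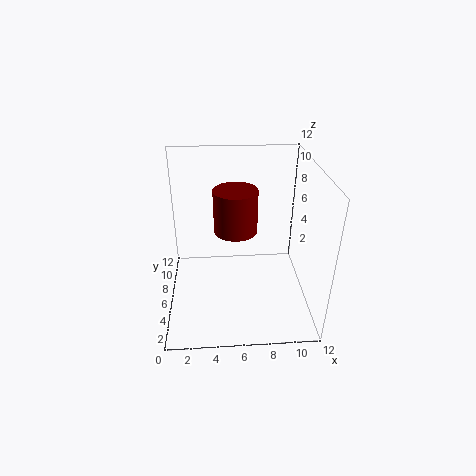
pos_x = 6
pos_y = 9
pos_z = 5
radius = 2
color = 'maroon'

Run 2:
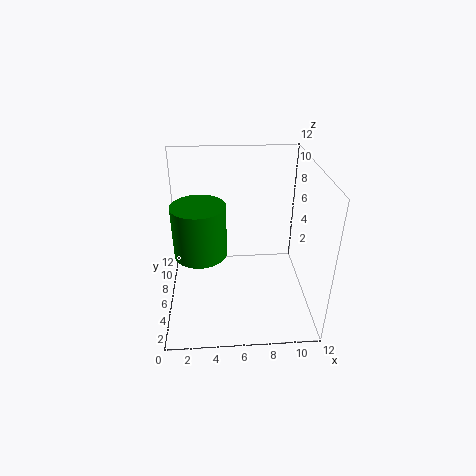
pos_x = 3
pos_y = 4
pos_z = 6
radius = 2
color = 'green'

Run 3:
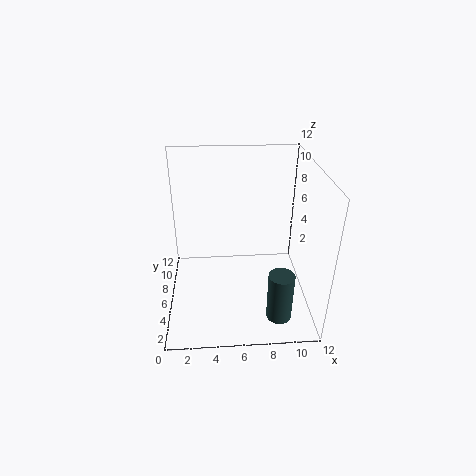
pos_x = 9
pos_y = 2
pos_z = 1
radius = 1
color = 'darkslategray'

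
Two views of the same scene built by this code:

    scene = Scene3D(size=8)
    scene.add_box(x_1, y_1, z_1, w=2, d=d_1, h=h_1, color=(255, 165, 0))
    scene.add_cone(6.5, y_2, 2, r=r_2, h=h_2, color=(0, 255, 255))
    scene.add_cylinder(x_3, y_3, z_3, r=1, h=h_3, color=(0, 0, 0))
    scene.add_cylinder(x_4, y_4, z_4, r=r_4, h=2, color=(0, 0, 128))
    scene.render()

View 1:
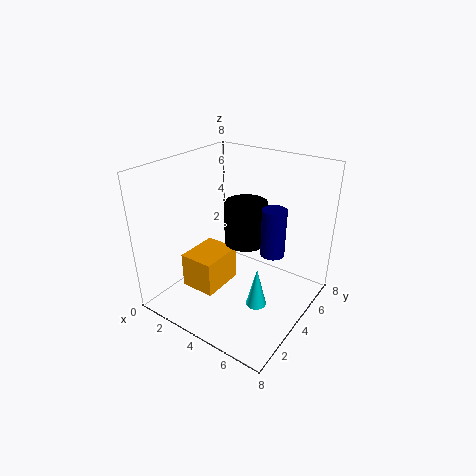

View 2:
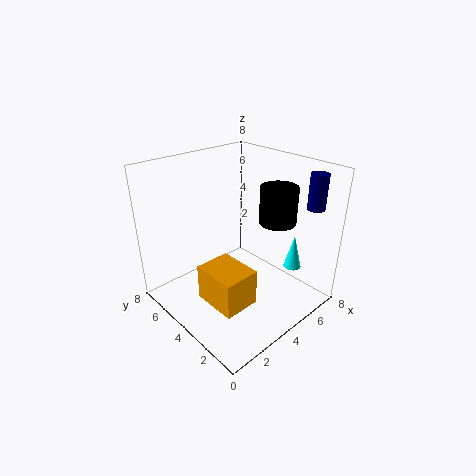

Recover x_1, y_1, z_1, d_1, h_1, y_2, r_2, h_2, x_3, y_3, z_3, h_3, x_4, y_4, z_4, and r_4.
x_1 = 1.5
y_1 = 2
z_1 = 1
d_1 = 2.5
h_1 = 2
y_2 = 2
r_2 = 0.5
h_2 = 2
x_3 = 5.5
y_3 = 2.5
z_3 = 5
h_3 = 2
x_4 = 7.5
y_4 = 1.5
z_4 = 5.5
r_4 = 0.5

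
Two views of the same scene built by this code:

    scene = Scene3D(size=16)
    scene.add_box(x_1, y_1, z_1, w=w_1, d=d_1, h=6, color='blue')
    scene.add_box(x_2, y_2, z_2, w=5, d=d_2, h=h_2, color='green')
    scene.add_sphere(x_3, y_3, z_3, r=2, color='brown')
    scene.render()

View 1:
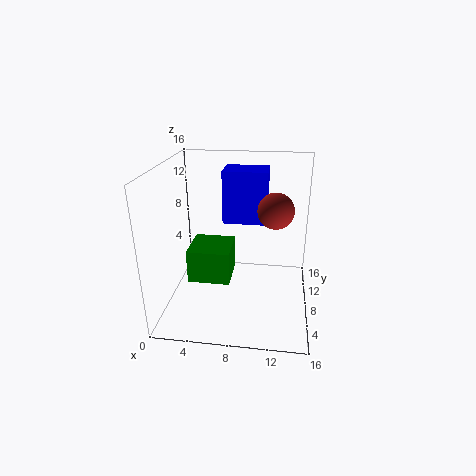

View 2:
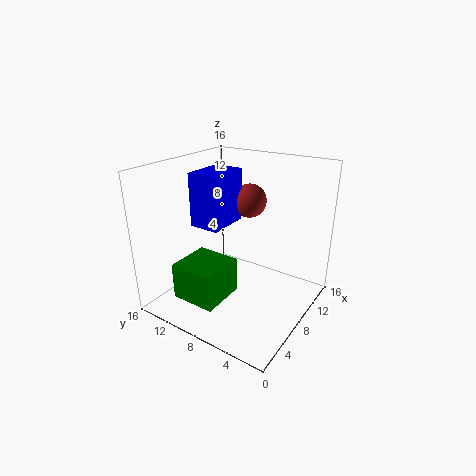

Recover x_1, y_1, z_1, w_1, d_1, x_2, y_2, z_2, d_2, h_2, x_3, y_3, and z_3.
x_1 = 6; y_1 = 9.5; z_1 = 9; w_1 = 5; d_1 = 3.5; x_2 = 2; y_2 = 7.5; z_2 = 2; d_2 = 5; h_2 = 4; x_3 = 12; y_3 = 9; z_3 = 11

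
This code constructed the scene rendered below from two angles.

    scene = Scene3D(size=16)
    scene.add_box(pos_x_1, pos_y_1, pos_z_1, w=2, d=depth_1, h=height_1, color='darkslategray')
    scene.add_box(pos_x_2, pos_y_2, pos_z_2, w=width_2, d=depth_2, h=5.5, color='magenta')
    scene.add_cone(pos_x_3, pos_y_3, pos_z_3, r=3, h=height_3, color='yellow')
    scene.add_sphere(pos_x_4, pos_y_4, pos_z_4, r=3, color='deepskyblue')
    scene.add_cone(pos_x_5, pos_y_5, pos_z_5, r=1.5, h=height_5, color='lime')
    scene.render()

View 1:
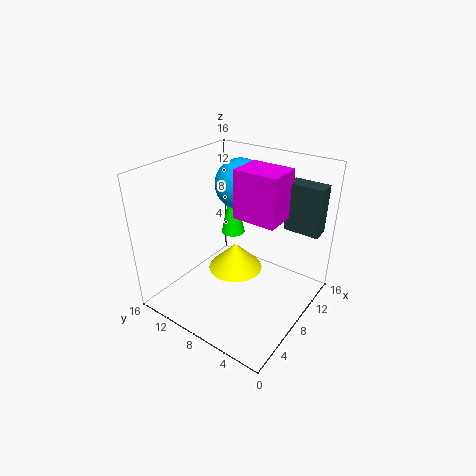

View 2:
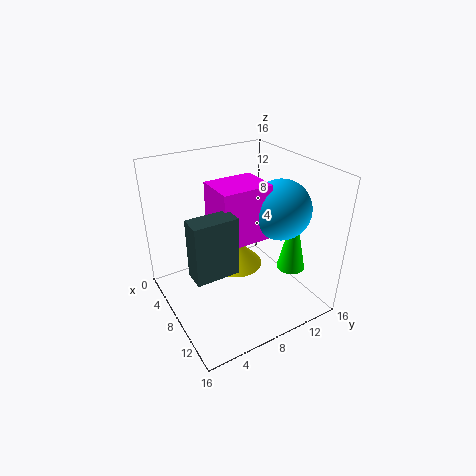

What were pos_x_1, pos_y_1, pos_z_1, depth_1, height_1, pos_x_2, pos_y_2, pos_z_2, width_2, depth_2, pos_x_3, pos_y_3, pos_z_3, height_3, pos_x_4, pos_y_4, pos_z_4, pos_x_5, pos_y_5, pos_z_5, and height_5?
pos_x_1 = 12; pos_y_1 = 0.5; pos_z_1 = 8.5; depth_1 = 4; height_1 = 5.5; pos_x_2 = 8.5; pos_y_2 = 4; pos_z_2 = 10; width_2 = 4; depth_2 = 5; pos_x_3 = 7.5; pos_y_3 = 8; pos_z_3 = 4.5; height_3 = 3; pos_x_4 = 12; pos_y_4 = 10.5; pos_z_4 = 12.5; pos_x_5 = 12.5; pos_y_5 = 12; pos_z_5 = 5.5; height_5 = 7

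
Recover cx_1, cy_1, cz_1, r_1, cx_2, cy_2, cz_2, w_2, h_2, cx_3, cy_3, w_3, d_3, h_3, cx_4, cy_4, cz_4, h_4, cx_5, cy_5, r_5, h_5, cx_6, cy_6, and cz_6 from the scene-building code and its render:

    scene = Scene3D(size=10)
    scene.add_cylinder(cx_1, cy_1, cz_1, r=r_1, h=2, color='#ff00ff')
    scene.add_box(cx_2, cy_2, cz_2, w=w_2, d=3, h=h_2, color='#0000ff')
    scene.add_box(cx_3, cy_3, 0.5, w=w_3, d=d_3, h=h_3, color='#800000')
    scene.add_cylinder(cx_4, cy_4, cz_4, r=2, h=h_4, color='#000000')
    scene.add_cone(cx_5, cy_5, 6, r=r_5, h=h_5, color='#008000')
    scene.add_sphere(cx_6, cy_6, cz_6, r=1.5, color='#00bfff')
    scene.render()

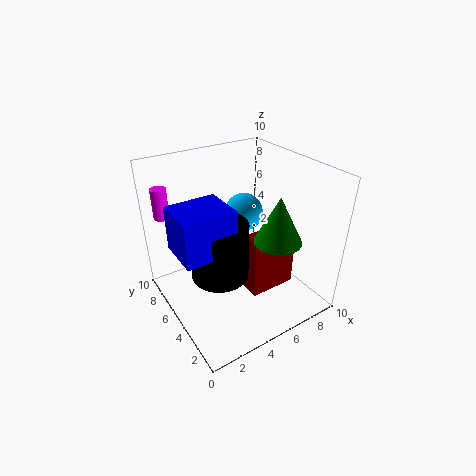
cx_1 = 0.5, cy_1 = 7, cz_1 = 7, r_1 = 0.5, cx_2 = 0.5, cy_2 = 3.5, cz_2 = 5, w_2 = 3.5, h_2 = 3, cx_3 = 5.5, cy_3 = 3.5, w_3 = 3.5, d_3 = 1.5, h_3 = 4.5, cx_4 = 3.5, cy_4 = 5, cz_4 = 2.5, h_4 = 4, cx_5 = 6, cy_5 = 2, r_5 = 1.5, h_5 = 3, cx_6 = 7.5, cy_6 = 8, cz_6 = 5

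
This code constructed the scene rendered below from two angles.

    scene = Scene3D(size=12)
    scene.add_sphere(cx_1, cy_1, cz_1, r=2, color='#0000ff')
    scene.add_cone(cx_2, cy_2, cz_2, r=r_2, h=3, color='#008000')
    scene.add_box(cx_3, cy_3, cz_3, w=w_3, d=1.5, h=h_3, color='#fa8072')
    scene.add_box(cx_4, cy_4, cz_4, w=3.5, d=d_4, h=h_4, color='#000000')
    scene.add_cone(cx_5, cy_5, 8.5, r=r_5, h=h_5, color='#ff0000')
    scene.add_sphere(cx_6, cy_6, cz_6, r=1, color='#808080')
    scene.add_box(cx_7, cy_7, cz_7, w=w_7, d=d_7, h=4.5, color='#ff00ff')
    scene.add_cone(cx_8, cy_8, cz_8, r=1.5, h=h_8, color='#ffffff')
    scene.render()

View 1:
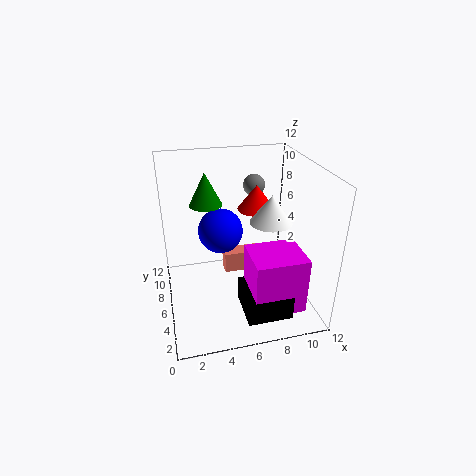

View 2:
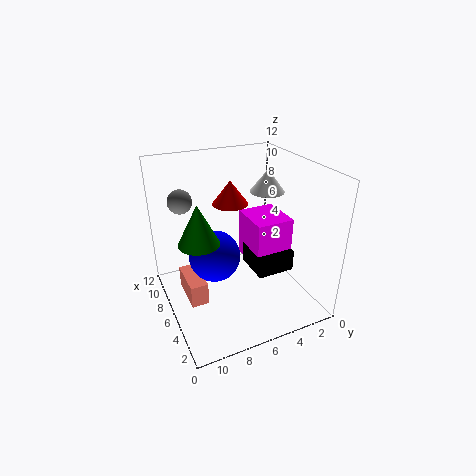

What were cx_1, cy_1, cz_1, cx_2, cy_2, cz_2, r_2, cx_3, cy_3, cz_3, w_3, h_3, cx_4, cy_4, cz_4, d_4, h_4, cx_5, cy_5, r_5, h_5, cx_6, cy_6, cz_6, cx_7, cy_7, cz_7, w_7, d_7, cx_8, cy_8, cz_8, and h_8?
cx_1 = 5, cy_1 = 8.5, cz_1 = 5.5, cx_2 = 4, cy_2 = 10, cz_2 = 7.5, r_2 = 1.5, cx_3 = 5.5, cy_3 = 9, cz_3 = 0.5, w_3 = 3.5, h_3 = 2, cx_4 = 5.5, cy_4 = 0.5, cz_4 = 1.5, d_4 = 3.5, h_4 = 2, cx_5 = 7.5, cy_5 = 6, r_5 = 1.5, h_5 = 2, cx_6 = 8.5, cy_6 = 10, cz_6 = 9, cx_7 = 6, cy_7 = 0.5, cz_7 = 2, w_7 = 4, d_7 = 3.5, cx_8 = 7.5, cy_8 = 2.5, cz_8 = 9, h_8 = 2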